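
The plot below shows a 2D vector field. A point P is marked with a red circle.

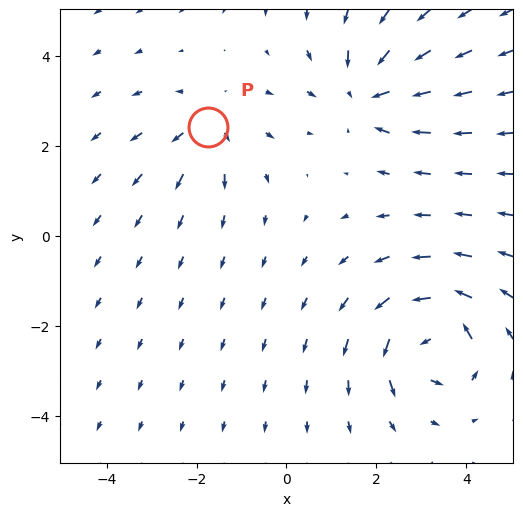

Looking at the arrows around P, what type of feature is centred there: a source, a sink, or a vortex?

At P (-1.7, 2.4) the arrows spread outward. Divergence about +3, curl ≈0 — positive divergence with near-zero curl is a source.

source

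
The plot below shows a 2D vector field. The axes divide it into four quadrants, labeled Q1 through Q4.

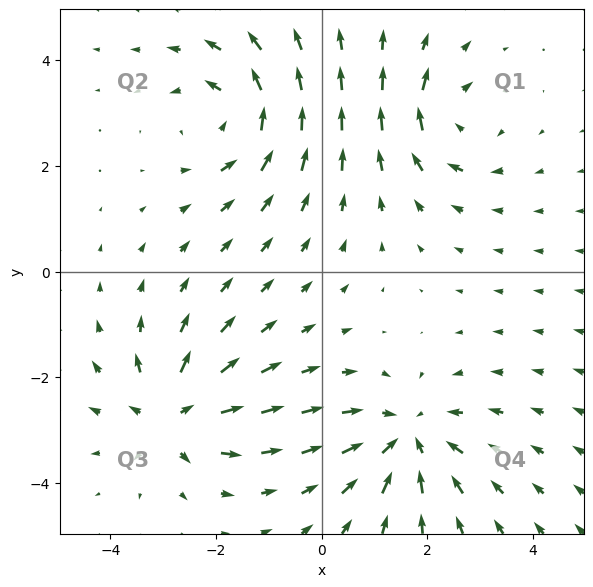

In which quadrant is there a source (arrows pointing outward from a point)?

Q3

The source sits at approximately (-2.8, -2.7), which lies in quadrant Q3. The divergence there is about +5, positive as expected for a source.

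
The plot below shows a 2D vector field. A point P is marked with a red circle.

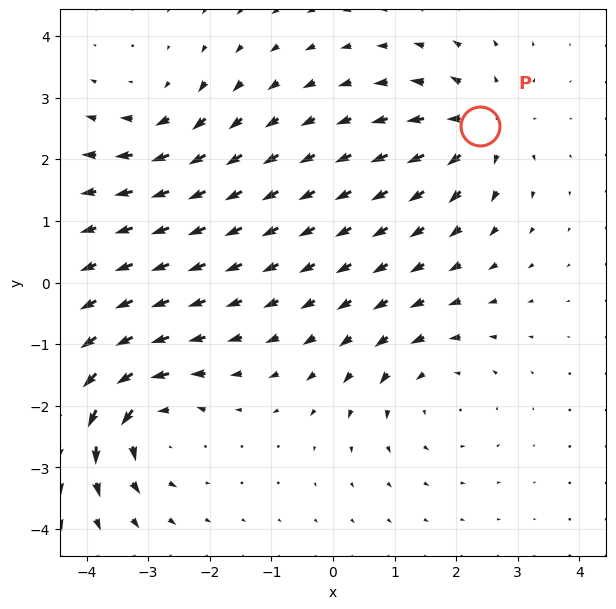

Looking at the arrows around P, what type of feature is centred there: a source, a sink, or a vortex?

At P (2.4, 2.5) the arrows spread outward. Divergence about +5, curl ≈0 — positive divergence with near-zero curl is a source.

source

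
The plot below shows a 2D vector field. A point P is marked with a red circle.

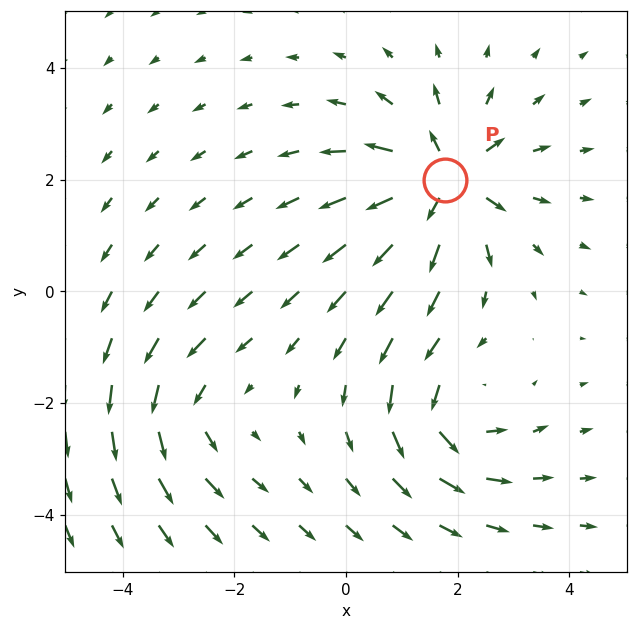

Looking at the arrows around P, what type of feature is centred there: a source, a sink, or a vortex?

source

At P (1.8, 2.0) the arrows spread outward. Divergence about +7, curl ≈0 — positive divergence with near-zero curl is a source.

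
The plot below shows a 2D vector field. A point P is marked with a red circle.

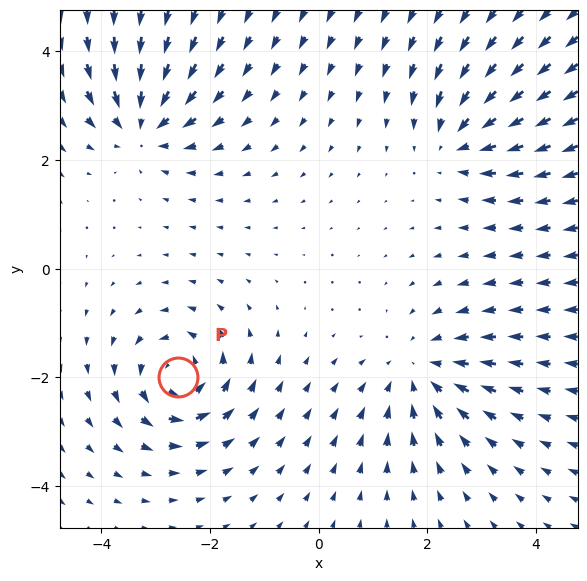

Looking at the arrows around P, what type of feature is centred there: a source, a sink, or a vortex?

At P (-2.6, -2.0) the arrows circulate counterclockwise. Divergence ≈0, curl about +7 — near-zero divergence with nonzero curl is a vortex.

vortex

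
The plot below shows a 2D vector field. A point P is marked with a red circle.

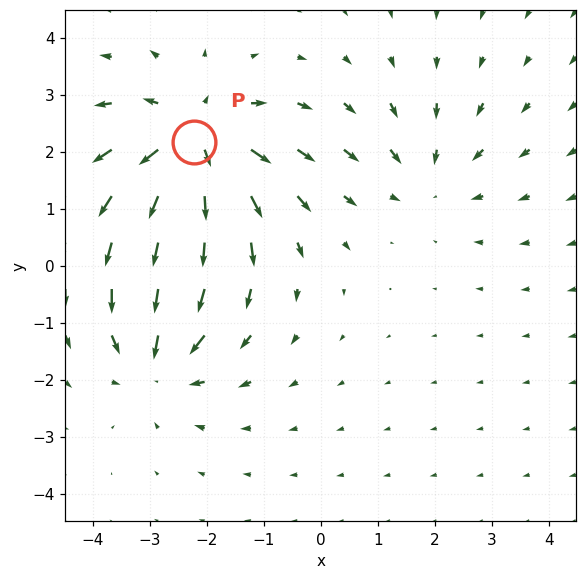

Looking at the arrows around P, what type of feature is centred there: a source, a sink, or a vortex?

source

At P (-2.2, 2.2) the arrows spread outward. Divergence about +5, curl ≈0 — positive divergence with near-zero curl is a source.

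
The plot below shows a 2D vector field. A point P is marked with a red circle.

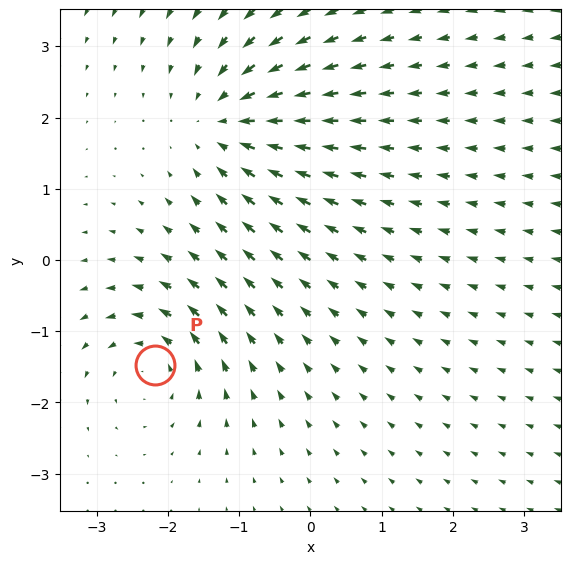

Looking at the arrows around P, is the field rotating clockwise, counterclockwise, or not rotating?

counterclockwise

Near P at (-2.2, -1.5) the arrows circulate counterclockwise. The curl (z-component) there is about +3; positive curl means counterclockwise rotation.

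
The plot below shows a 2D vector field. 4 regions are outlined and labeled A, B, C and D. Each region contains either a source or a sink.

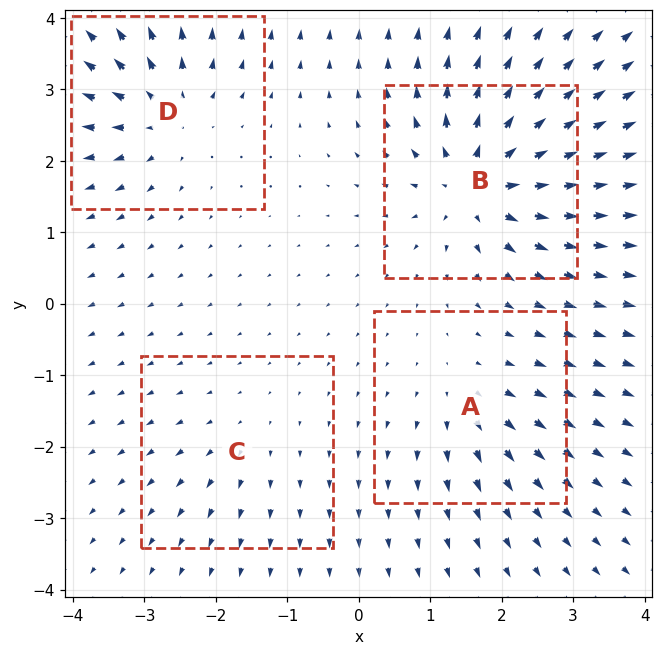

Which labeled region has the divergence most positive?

Divergence at each region's feature centre — A: about +4, B: about +9, C: about +3, D: about +6. Region B is most positive.

B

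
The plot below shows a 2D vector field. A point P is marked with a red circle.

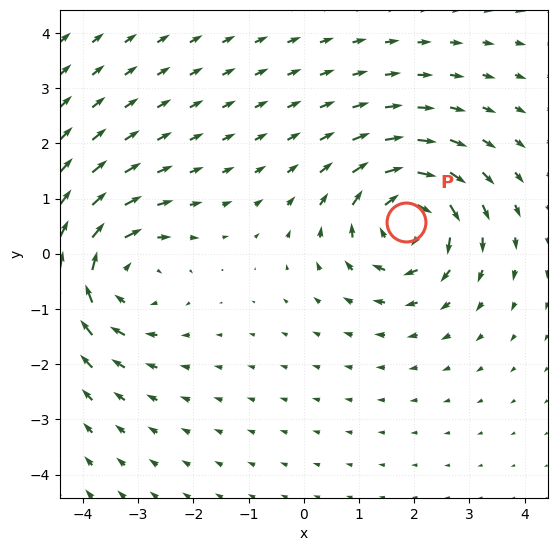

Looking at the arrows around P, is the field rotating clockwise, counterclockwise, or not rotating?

Near P at (1.8, 0.6) the arrows circulate clockwise. The curl (z-component) there is about -5; negative curl means clockwise rotation.

clockwise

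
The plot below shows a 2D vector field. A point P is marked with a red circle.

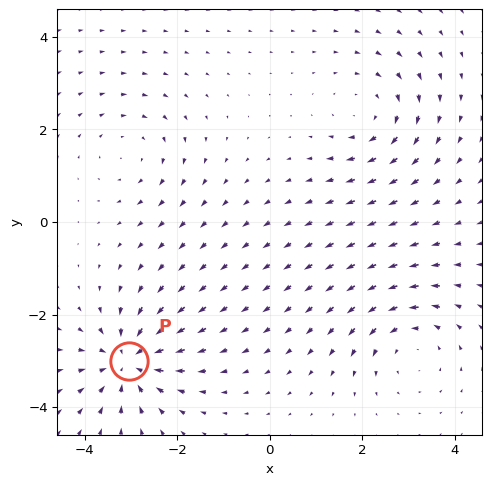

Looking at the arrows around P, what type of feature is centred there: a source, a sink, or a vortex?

sink

At P (-3.0, -3.0) the arrows converge inward. Divergence about -6, curl ≈0 — negative divergence with near-zero curl is a sink.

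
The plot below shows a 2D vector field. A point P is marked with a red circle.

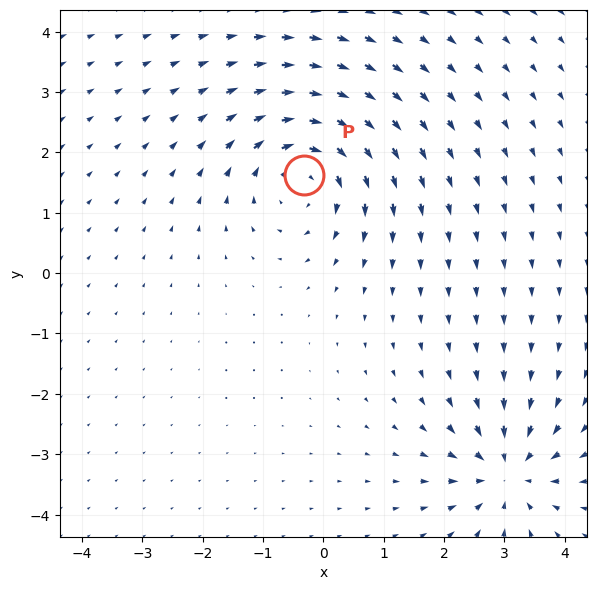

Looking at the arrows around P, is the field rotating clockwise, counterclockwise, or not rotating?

clockwise

Near P at (-0.3, 1.6) the arrows circulate clockwise. The curl (z-component) there is about -4; negative curl means clockwise rotation.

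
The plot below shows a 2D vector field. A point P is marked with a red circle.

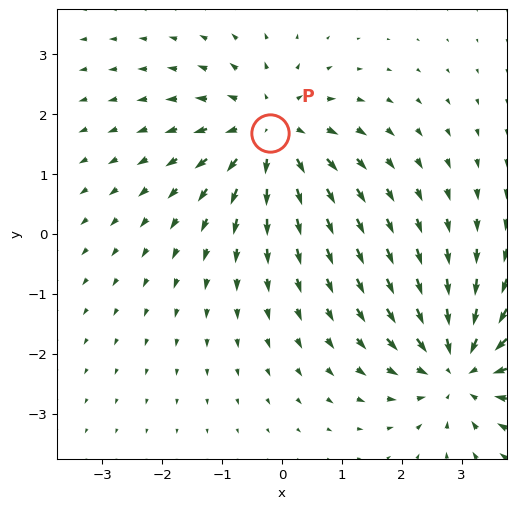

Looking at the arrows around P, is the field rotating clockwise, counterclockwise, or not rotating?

not rotating

Near P at (-0.2, 1.7) the arrows show no circulation. The curl there is ≈0.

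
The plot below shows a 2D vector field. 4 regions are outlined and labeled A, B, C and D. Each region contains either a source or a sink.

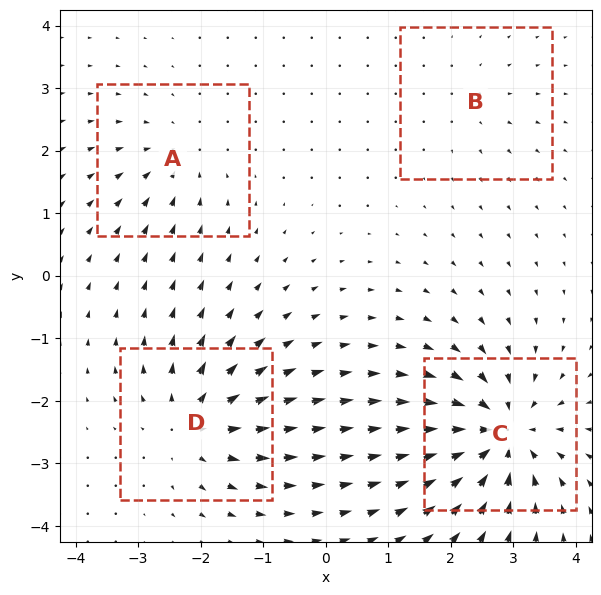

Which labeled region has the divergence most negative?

C

Divergence at each region's feature centre — A: about -4, B: about +2, C: about -9, D: about +6. Region C is most negative.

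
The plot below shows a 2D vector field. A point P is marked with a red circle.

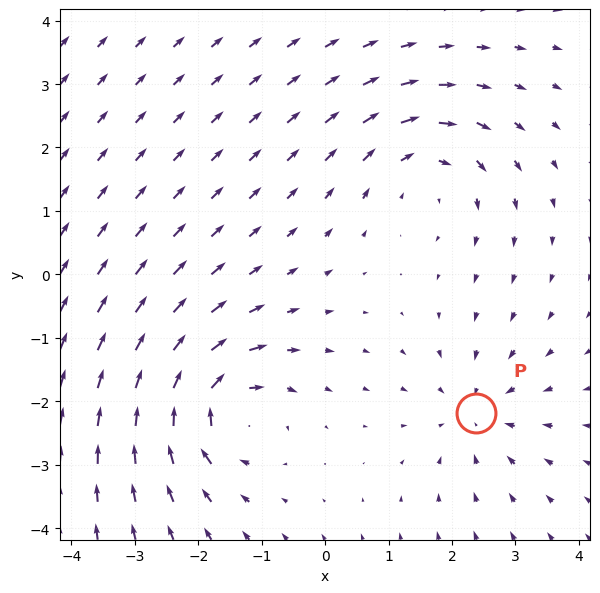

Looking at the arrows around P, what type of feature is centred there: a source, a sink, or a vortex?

At P (2.4, -2.2) the arrows converge inward. Divergence about -3, curl ≈0 — negative divergence with near-zero curl is a sink.

sink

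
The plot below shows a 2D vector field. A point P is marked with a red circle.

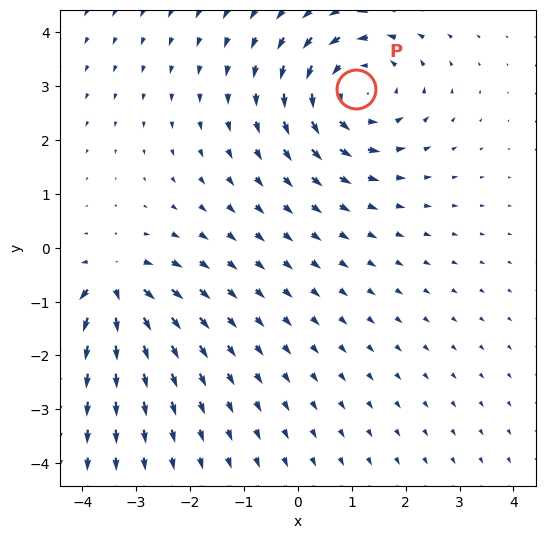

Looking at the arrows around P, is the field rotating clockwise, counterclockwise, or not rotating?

counterclockwise

Near P at (1.1, 2.9) the arrows circulate counterclockwise. The curl (z-component) there is about +4; positive curl means counterclockwise rotation.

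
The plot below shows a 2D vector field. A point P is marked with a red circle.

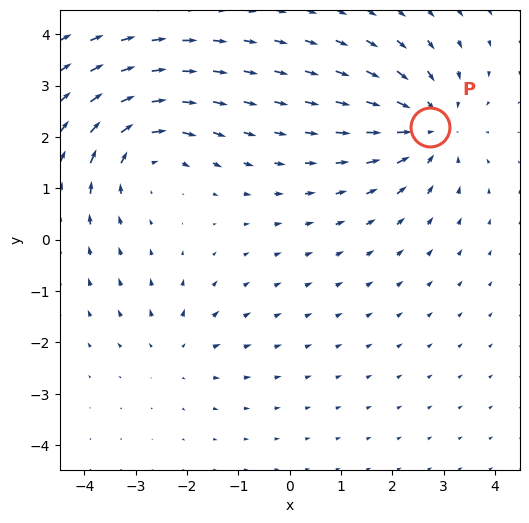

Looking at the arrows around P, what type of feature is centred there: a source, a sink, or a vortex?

At P (2.7, 2.2) the arrows converge inward. Divergence about -5, curl ≈0 — negative divergence with near-zero curl is a sink.

sink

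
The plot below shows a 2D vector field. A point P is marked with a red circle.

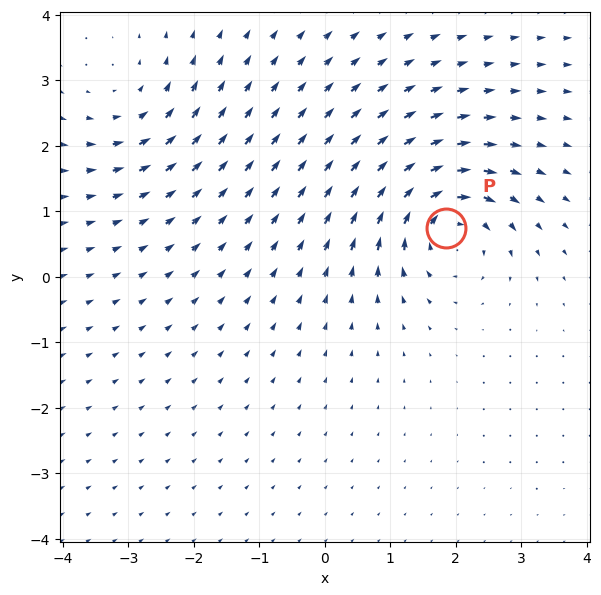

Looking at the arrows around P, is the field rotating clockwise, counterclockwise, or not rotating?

Near P at (1.8, 0.7) the arrows circulate clockwise. The curl (z-component) there is about -7; negative curl means clockwise rotation.

clockwise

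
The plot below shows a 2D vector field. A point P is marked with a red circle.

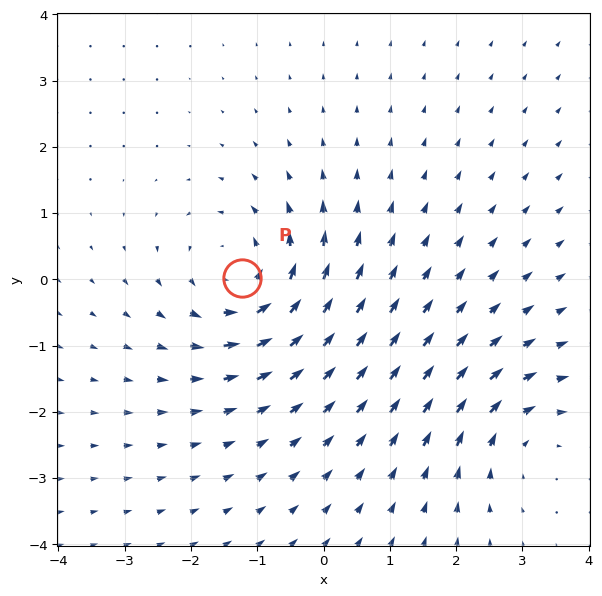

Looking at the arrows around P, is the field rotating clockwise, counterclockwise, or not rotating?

counterclockwise

Near P at (-1.2, 0.0) the arrows circulate counterclockwise. The curl (z-component) there is about +4; positive curl means counterclockwise rotation.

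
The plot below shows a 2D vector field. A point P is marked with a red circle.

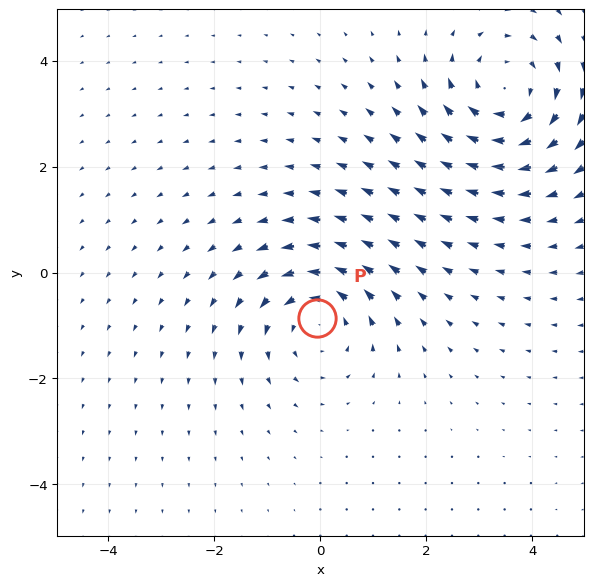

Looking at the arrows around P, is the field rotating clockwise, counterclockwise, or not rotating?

counterclockwise

Near P at (-0.1, -0.9) the arrows circulate counterclockwise. The curl (z-component) there is about +3; positive curl means counterclockwise rotation.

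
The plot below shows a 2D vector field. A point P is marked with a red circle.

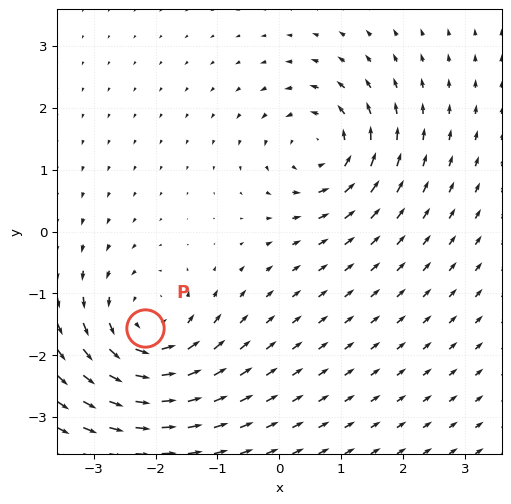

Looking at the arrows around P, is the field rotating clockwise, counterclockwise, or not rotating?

Near P at (-2.2, -1.6) the arrows circulate counterclockwise. The curl (z-component) there is about +5; positive curl means counterclockwise rotation.

counterclockwise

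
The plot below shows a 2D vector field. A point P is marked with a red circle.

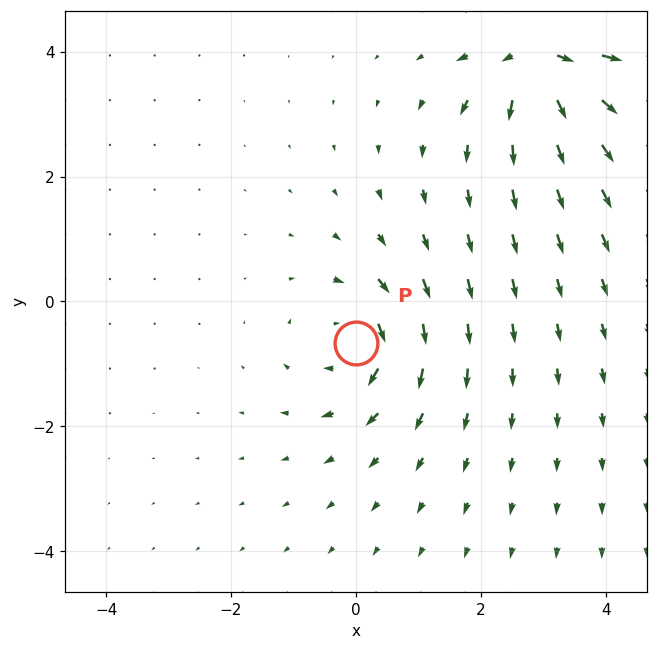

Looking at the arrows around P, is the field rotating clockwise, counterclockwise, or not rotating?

clockwise

Near P at (0.0, -0.7) the arrows circulate clockwise. The curl (z-component) there is about -5; negative curl means clockwise rotation.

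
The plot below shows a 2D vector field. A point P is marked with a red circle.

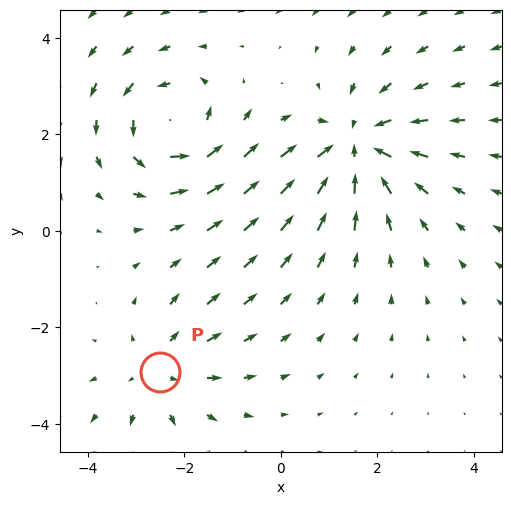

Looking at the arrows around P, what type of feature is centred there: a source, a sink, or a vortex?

At P (-2.5, -2.9) the arrows spread outward. Divergence about +2, curl ≈0 — positive divergence with near-zero curl is a source.

source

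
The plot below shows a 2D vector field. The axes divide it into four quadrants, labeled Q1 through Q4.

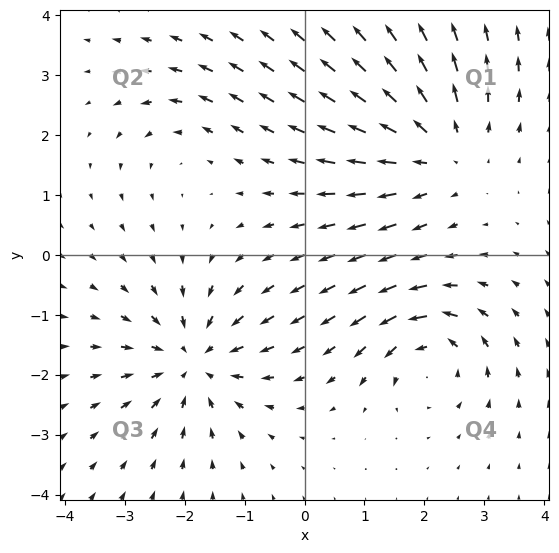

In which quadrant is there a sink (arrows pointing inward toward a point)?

Q3

The sink sits at approximately (-1.8, -1.8), which lies in quadrant Q3. The divergence there is about -5, negative as expected for a sink.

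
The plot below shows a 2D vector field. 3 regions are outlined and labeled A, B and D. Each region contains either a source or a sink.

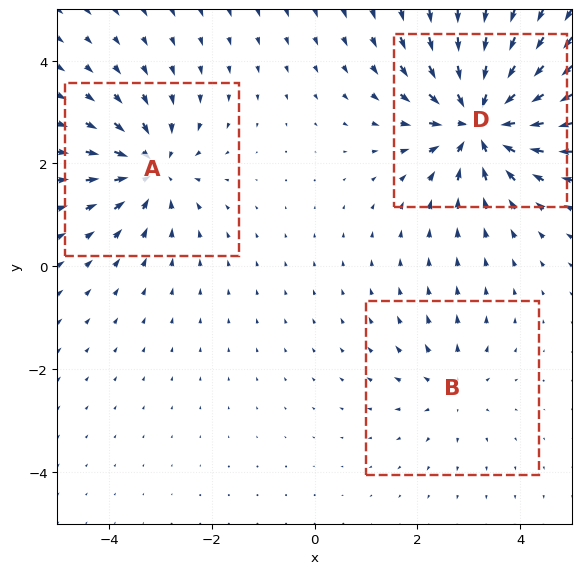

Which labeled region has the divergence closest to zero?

Divergence at each region's feature centre — A: about -4, B: about +2, D: about -6. Region B is closest to zero.

B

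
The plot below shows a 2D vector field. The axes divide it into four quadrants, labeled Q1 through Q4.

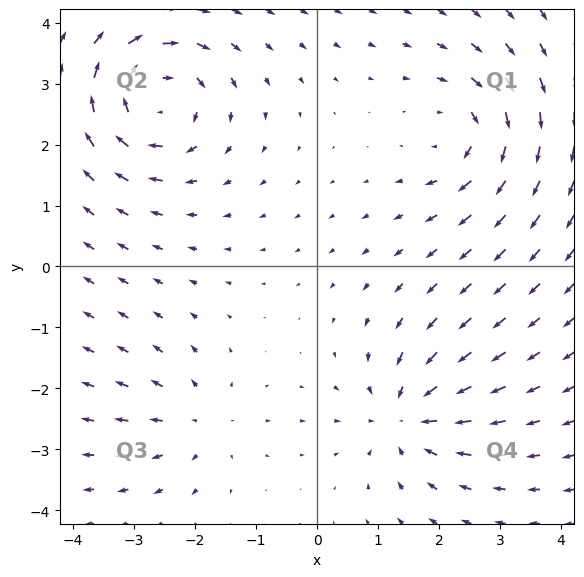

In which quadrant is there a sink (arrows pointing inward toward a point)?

Q4

The sink sits at approximately (1.5, -2.5), which lies in quadrant Q4. The divergence there is about -5, negative as expected for a sink.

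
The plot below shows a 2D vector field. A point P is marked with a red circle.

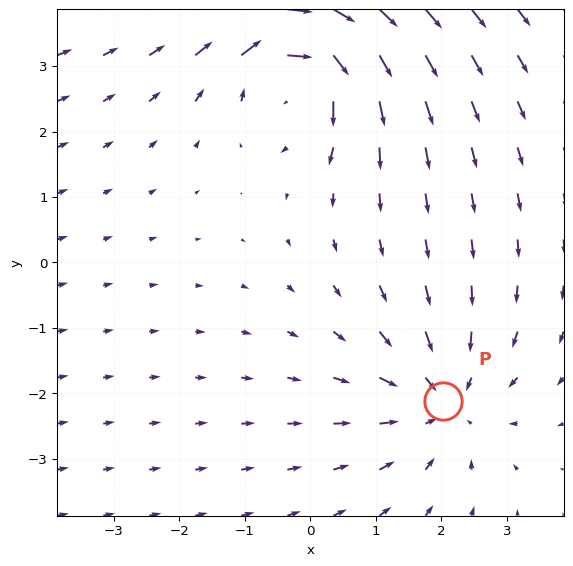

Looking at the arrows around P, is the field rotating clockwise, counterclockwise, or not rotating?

not rotating

Near P at (2.0, -2.1) the arrows show no circulation. The curl there is ≈0.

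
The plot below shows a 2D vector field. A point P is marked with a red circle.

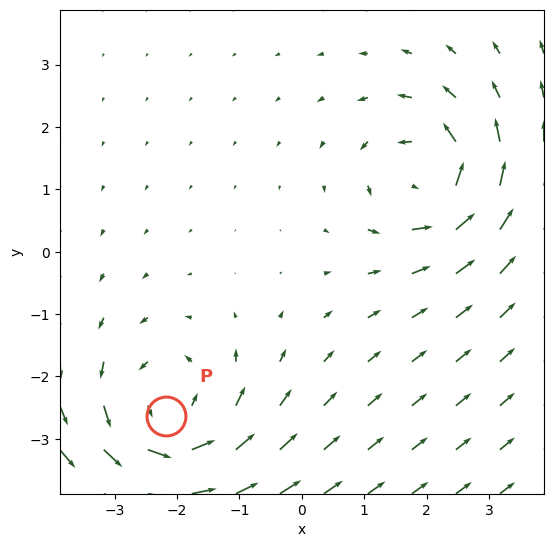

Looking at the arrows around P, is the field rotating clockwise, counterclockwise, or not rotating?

Near P at (-2.2, -2.6) the arrows circulate counterclockwise. The curl (z-component) there is about +4; positive curl means counterclockwise rotation.

counterclockwise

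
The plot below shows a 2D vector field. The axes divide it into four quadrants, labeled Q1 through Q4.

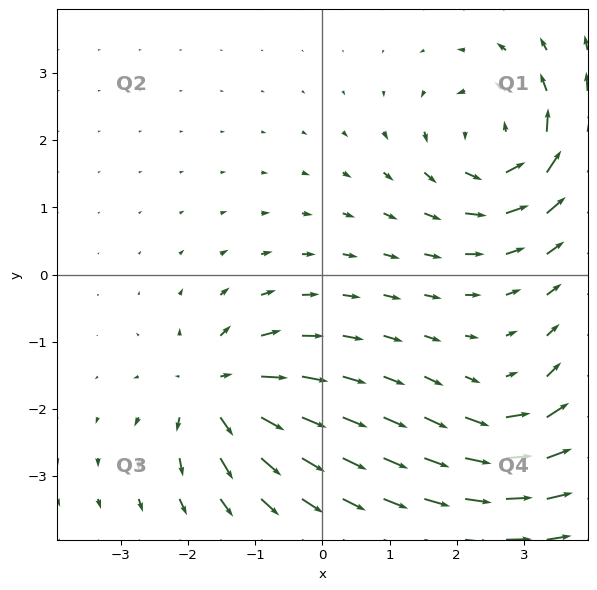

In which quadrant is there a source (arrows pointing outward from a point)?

The source sits at approximately (-1.6, -1.7), which lies in quadrant Q3. The divergence there is about +6, positive as expected for a source.

Q3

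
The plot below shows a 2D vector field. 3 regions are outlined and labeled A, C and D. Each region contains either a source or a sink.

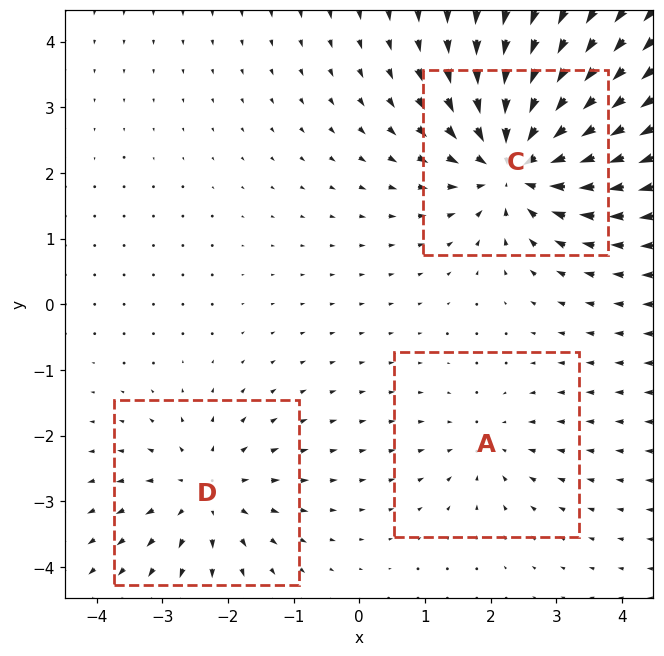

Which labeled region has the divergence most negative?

C

Divergence at each region's feature centre — A: about -2, C: about -6, D: about +3. Region C is most negative.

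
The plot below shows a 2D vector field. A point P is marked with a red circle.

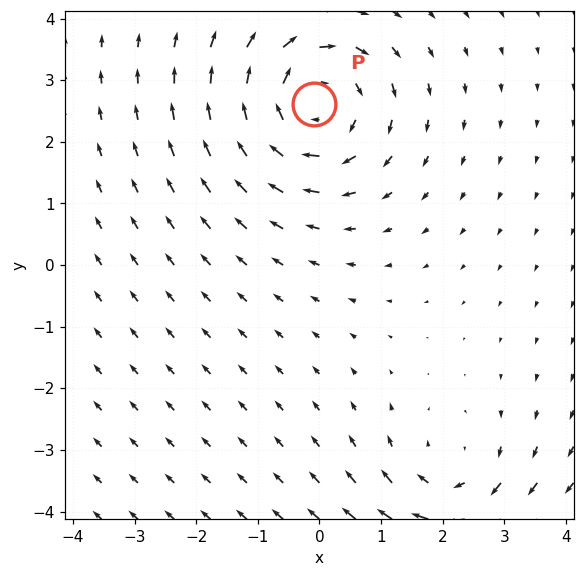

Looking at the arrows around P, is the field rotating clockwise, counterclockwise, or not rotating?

clockwise

Near P at (-0.1, 2.6) the arrows circulate clockwise. The curl (z-component) there is about -5; negative curl means clockwise rotation.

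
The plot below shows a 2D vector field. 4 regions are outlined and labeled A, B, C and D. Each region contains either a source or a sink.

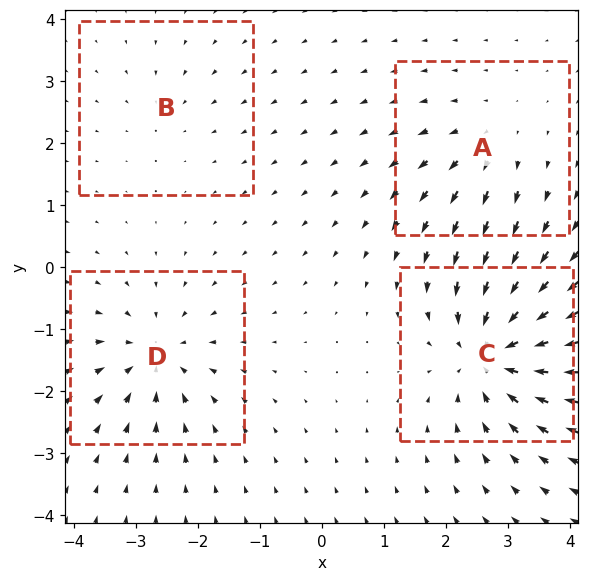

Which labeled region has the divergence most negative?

C

Divergence at each region's feature centre — A: about +4, B: about -2, C: about -8, D: about -5. Region C is most negative.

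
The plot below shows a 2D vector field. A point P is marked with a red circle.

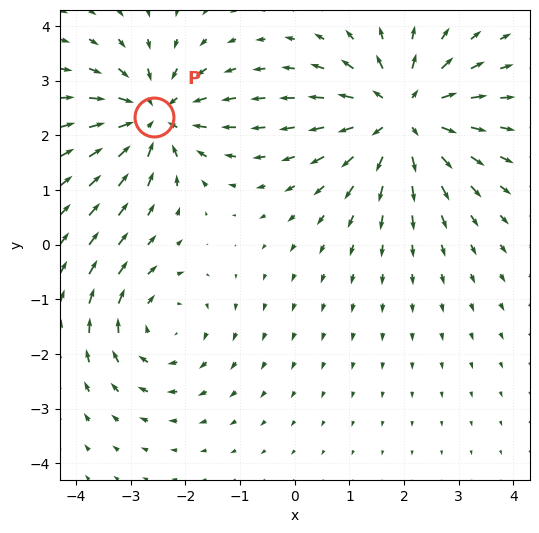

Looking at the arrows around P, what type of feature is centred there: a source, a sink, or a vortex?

At P (-2.6, 2.3) the arrows converge inward. Divergence about -5, curl ≈0 — negative divergence with near-zero curl is a sink.

sink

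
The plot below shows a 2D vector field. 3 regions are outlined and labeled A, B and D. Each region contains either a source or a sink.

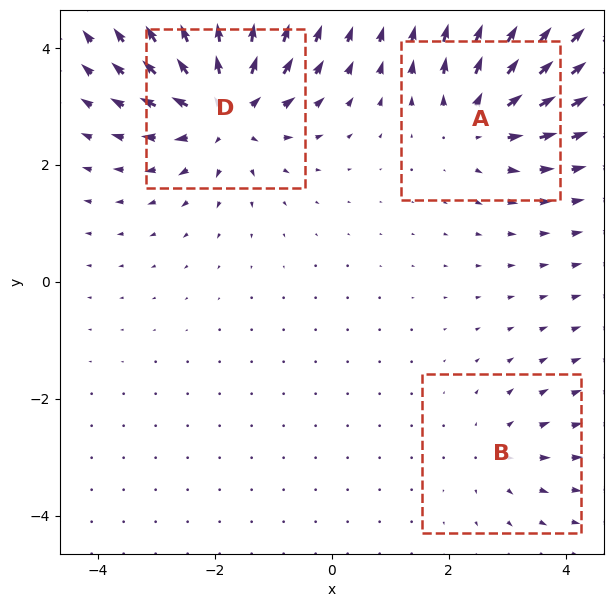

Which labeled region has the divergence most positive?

Divergence at each region's feature centre — A: about +4, B: about +2, D: about +5. Region D is most positive.

D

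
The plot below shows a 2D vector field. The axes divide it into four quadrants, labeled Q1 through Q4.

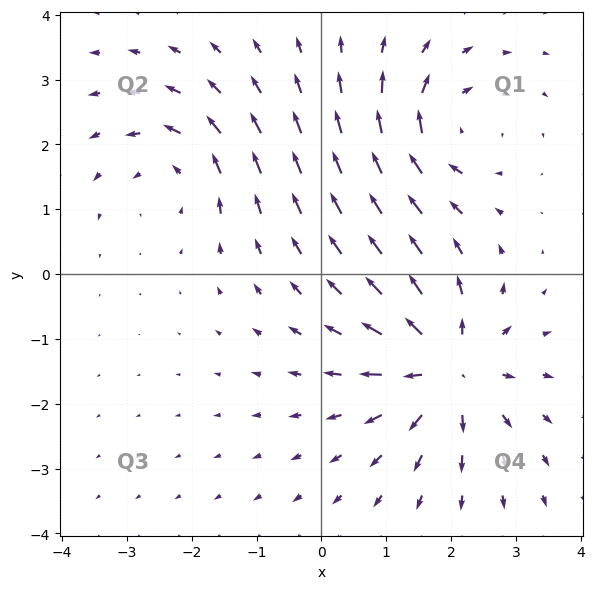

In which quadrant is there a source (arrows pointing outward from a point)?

The source sits at approximately (2.0, -1.5), which lies in quadrant Q4. The divergence there is about +5, positive as expected for a source.

Q4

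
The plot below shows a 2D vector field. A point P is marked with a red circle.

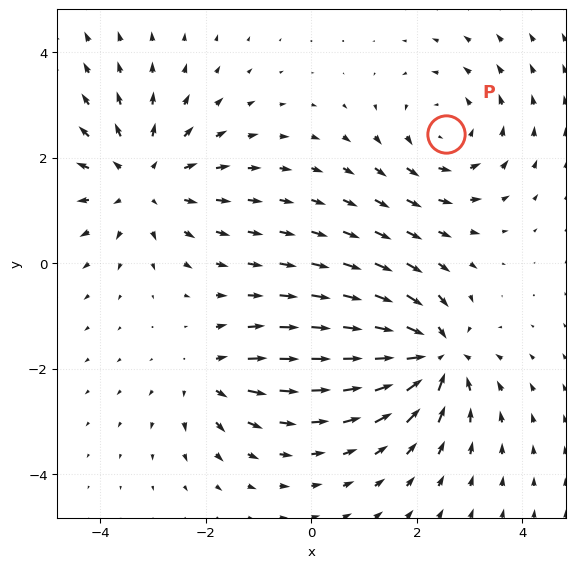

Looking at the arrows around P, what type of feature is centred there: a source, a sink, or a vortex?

At P (2.6, 2.5) the arrows circulate counterclockwise. Divergence ≈0, curl about +3 — near-zero divergence with nonzero curl is a vortex.

vortex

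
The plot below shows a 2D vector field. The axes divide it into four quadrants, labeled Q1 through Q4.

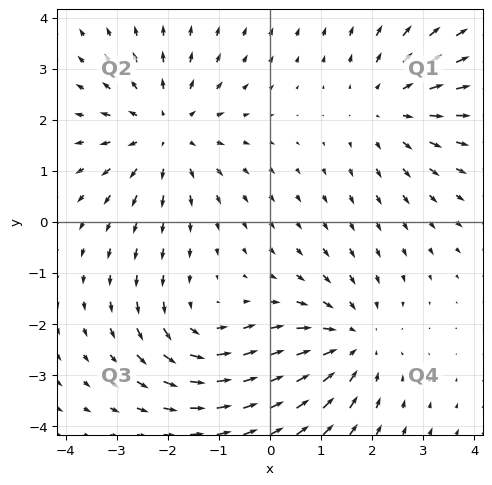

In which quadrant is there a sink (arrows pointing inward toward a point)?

Q4

The sink sits at approximately (1.6, -2.4), which lies in quadrant Q4. The divergence there is about -3, negative as expected for a sink.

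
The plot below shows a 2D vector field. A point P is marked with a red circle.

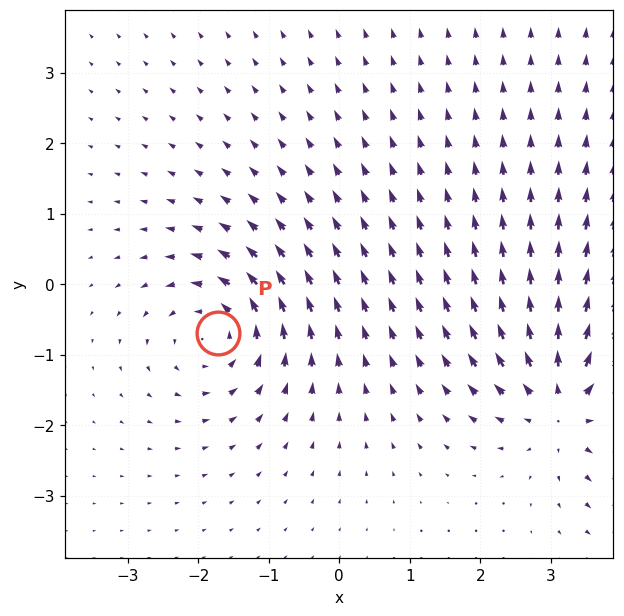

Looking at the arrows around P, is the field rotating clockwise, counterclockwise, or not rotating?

counterclockwise

Near P at (-1.7, -0.7) the arrows circulate counterclockwise. The curl (z-component) there is about +5; positive curl means counterclockwise rotation.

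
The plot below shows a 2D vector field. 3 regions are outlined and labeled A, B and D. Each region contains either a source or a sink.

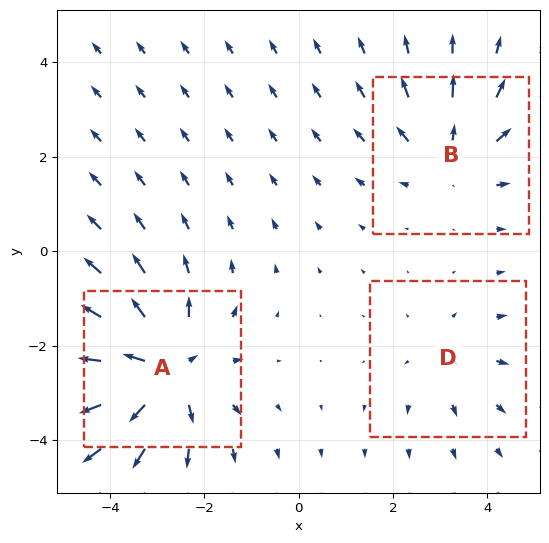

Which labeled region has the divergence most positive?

Divergence at each region's feature centre — A: about +4, B: about +3, D: about +2. Region A is most positive.

A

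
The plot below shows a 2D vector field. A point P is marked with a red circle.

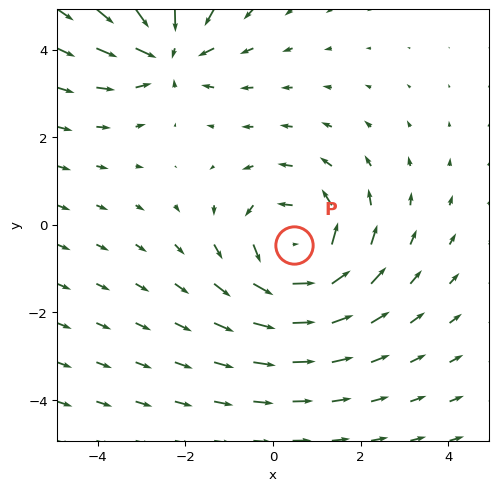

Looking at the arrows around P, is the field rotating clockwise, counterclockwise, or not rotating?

counterclockwise

Near P at (0.5, -0.5) the arrows circulate counterclockwise. The curl (z-component) there is about +3; positive curl means counterclockwise rotation.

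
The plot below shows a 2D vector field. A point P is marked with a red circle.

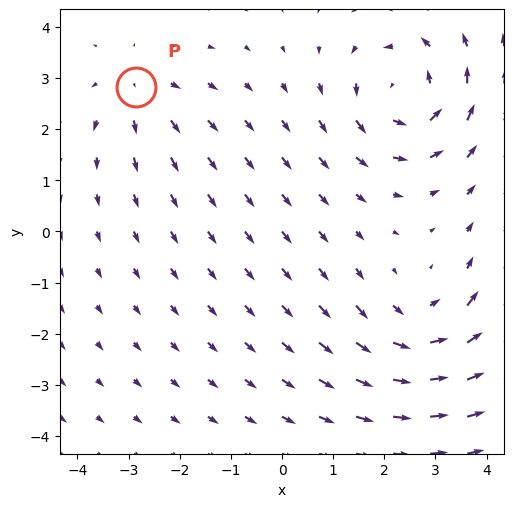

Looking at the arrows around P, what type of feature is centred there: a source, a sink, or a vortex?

source

At P (-2.8, 2.8) the arrows spread outward. Divergence about +3, curl ≈0 — positive divergence with near-zero curl is a source.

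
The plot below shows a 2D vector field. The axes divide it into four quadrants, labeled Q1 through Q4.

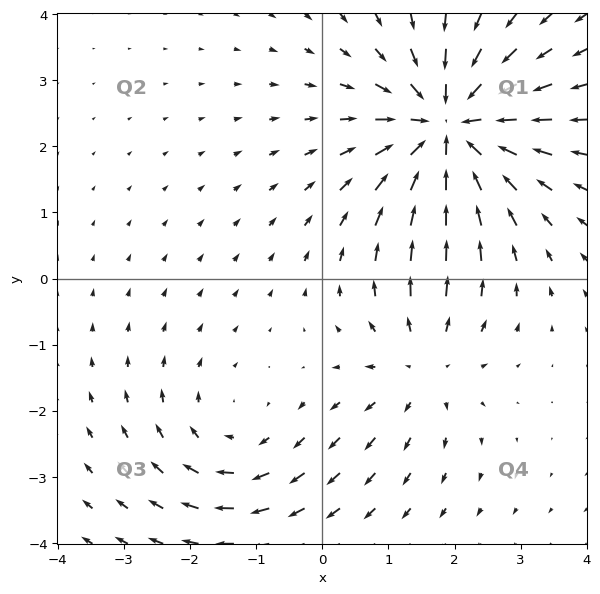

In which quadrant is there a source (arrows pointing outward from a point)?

Q4

The source sits at approximately (1.5, -1.3), which lies in quadrant Q4. The divergence there is about +3, positive as expected for a source.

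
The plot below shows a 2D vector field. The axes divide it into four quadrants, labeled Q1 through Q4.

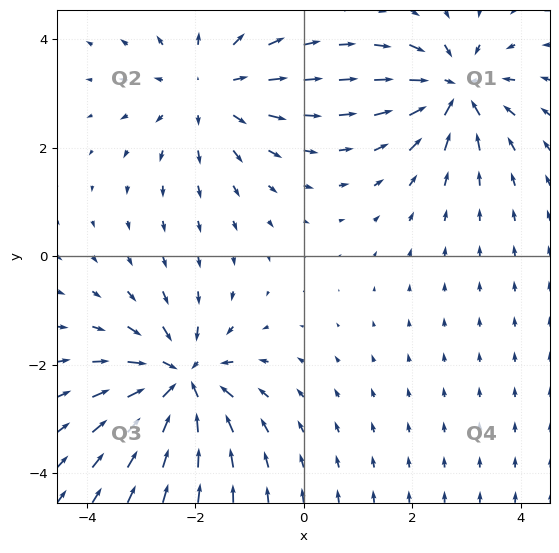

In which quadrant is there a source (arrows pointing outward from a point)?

The source sits at approximately (-1.8, 3.1), which lies in quadrant Q2. The divergence there is about +4, positive as expected for a source.

Q2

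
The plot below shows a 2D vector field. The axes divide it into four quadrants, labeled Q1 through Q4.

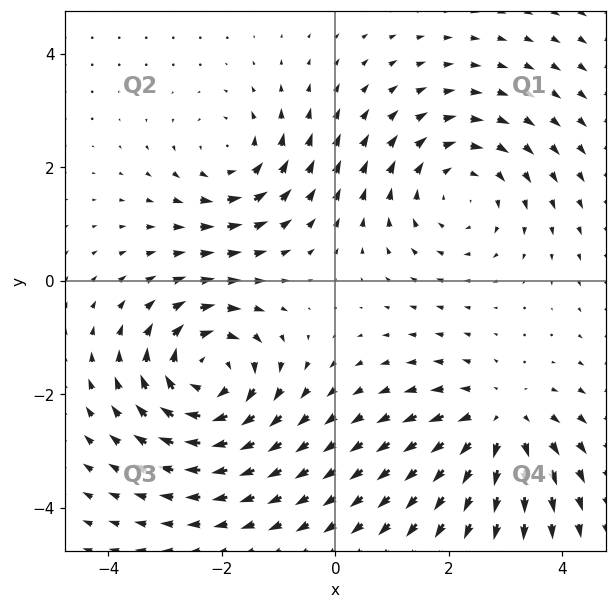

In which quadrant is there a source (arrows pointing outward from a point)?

The source sits at approximately (2.9, -2.5), which lies in quadrant Q4. The divergence there is about +4, positive as expected for a source.

Q4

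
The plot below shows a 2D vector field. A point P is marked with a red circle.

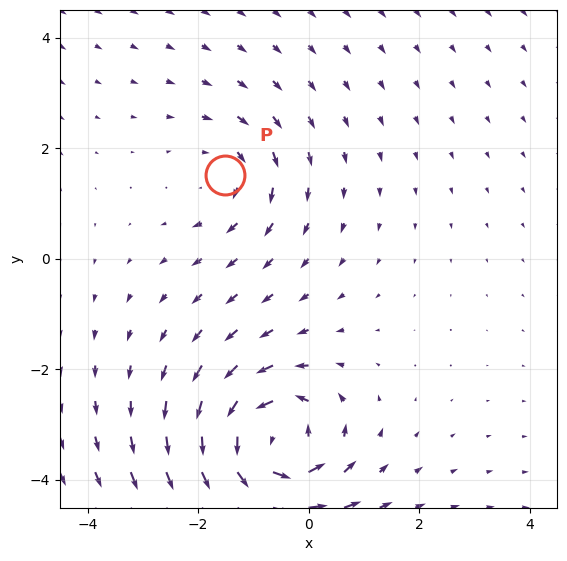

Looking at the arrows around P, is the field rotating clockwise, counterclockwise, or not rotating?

Near P at (-1.5, 1.5) the arrows circulate clockwise. The curl (z-component) there is about -3; negative curl means clockwise rotation.

clockwise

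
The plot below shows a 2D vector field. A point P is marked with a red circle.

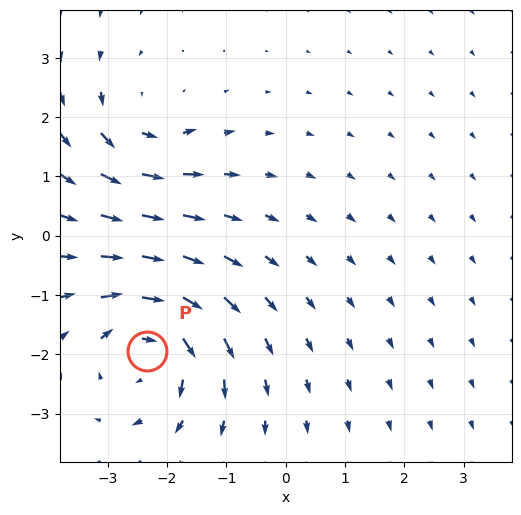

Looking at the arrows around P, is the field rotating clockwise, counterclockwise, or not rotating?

clockwise

Near P at (-2.3, -1.9) the arrows circulate clockwise. The curl (z-component) there is about -4; negative curl means clockwise rotation.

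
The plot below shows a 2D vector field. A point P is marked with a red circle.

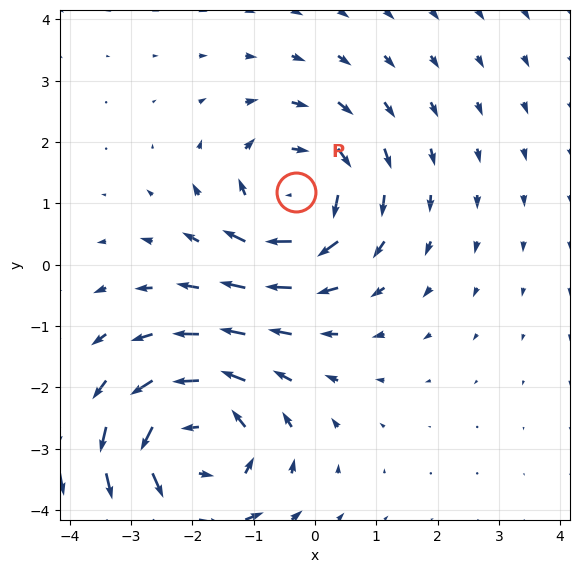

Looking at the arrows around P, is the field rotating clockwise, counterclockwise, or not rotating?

Near P at (-0.3, 1.2) the arrows circulate clockwise. The curl (z-component) there is about -3; negative curl means clockwise rotation.

clockwise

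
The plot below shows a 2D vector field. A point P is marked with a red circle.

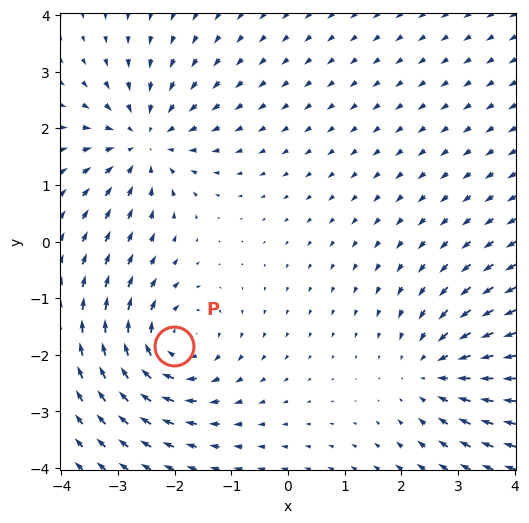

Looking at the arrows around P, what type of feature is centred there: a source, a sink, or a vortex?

vortex

At P (-2.0, -1.8) the arrows circulate clockwise. Divergence ≈0, curl about -5 — near-zero divergence with nonzero curl is a vortex.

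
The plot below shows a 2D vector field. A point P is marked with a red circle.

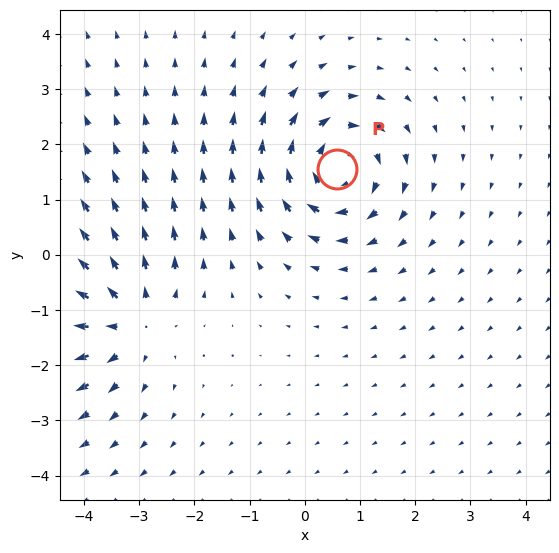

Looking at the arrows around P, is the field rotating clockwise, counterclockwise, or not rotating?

Near P at (0.6, 1.5) the arrows circulate clockwise. The curl (z-component) there is about -4; negative curl means clockwise rotation.

clockwise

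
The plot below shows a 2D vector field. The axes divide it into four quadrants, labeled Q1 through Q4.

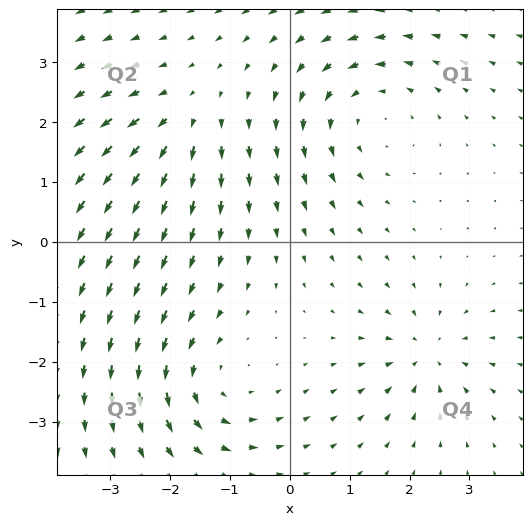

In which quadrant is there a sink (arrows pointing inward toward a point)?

Q4

The sink sits at approximately (2.3, -1.9), which lies in quadrant Q4. The divergence there is about -4, negative as expected for a sink.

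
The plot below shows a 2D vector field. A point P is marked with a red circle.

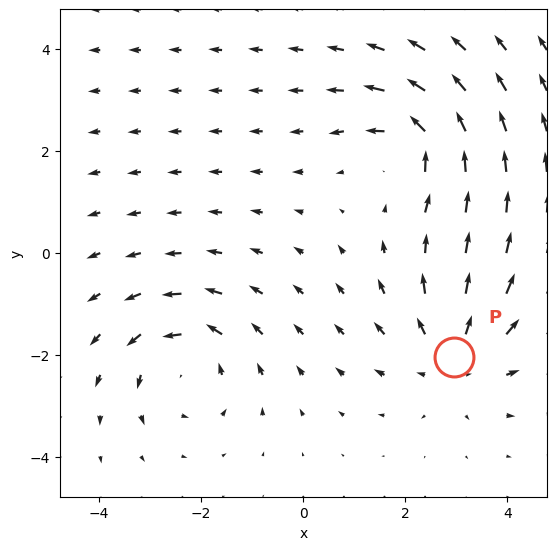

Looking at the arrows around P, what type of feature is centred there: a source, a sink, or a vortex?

source

At P (3.0, -2.0) the arrows spread outward. Divergence about +3, curl ≈0 — positive divergence with near-zero curl is a source.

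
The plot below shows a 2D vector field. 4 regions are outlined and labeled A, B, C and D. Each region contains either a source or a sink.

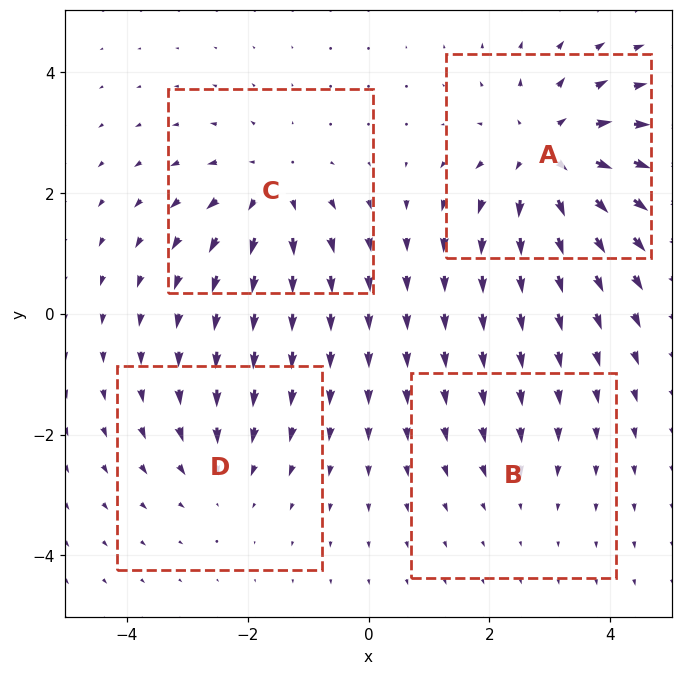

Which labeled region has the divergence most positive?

Divergence at each region's feature centre — A: about +7, B: about -2, C: about +5, D: about -3. Region A is most positive.

A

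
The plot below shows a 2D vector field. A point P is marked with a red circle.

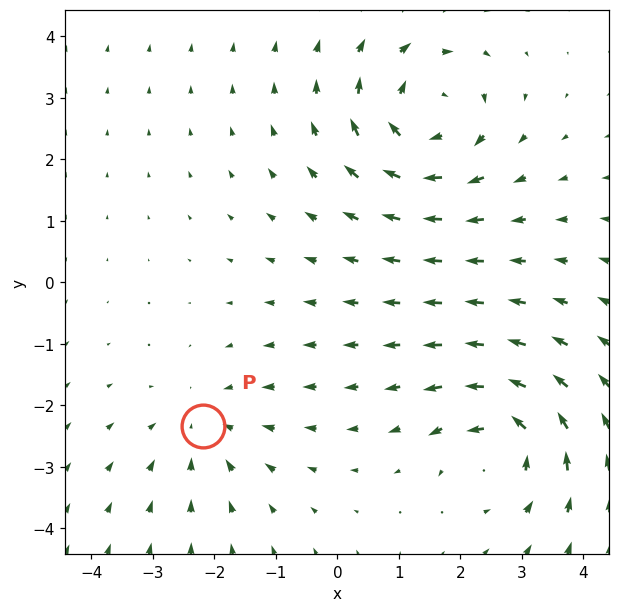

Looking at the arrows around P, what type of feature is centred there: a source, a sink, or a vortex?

At P (-2.2, -2.3) the arrows converge inward. Divergence about -3, curl ≈0 — negative divergence with near-zero curl is a sink.

sink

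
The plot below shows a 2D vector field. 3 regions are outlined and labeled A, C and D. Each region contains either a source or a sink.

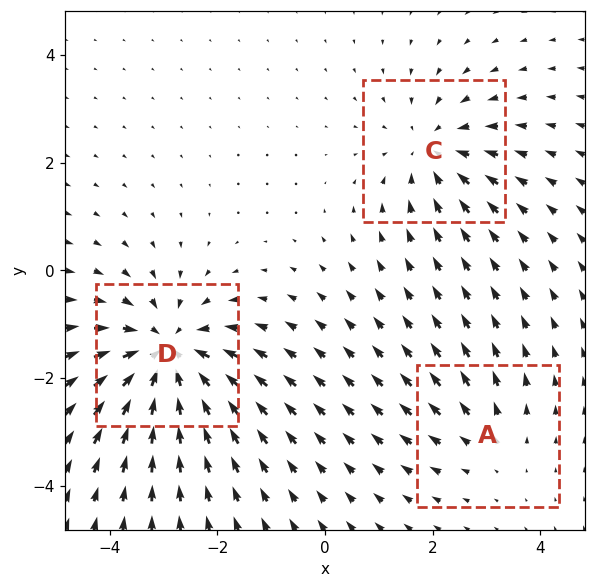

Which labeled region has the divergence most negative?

D

Divergence at each region's feature centre — A: about +2, C: about -3, D: about -5. Region D is most negative.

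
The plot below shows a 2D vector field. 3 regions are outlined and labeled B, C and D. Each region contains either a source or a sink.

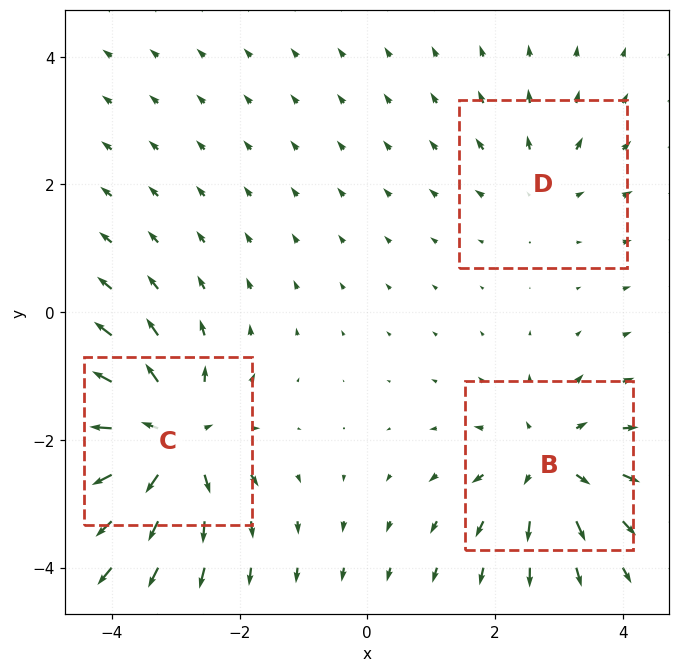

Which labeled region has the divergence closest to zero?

Divergence at each region's feature centre — B: about +4, C: about +5, D: about +2. Region D is closest to zero.

D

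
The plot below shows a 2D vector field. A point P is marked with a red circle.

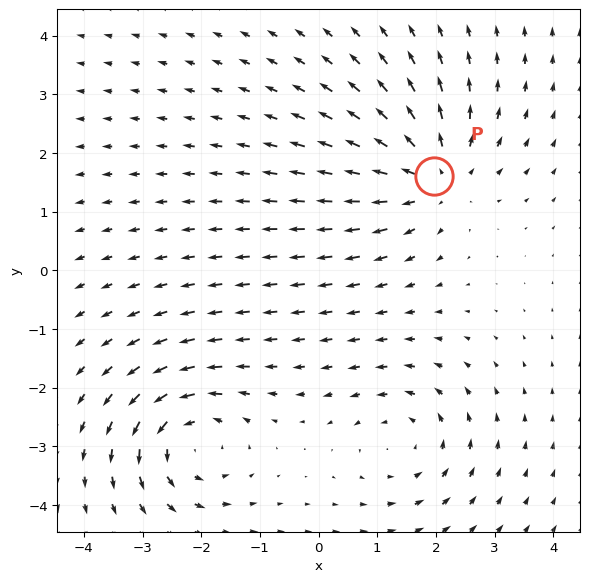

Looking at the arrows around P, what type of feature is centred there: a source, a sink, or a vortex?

source

At P (2.0, 1.6) the arrows spread outward. Divergence about +4, curl ≈0 — positive divergence with near-zero curl is a source.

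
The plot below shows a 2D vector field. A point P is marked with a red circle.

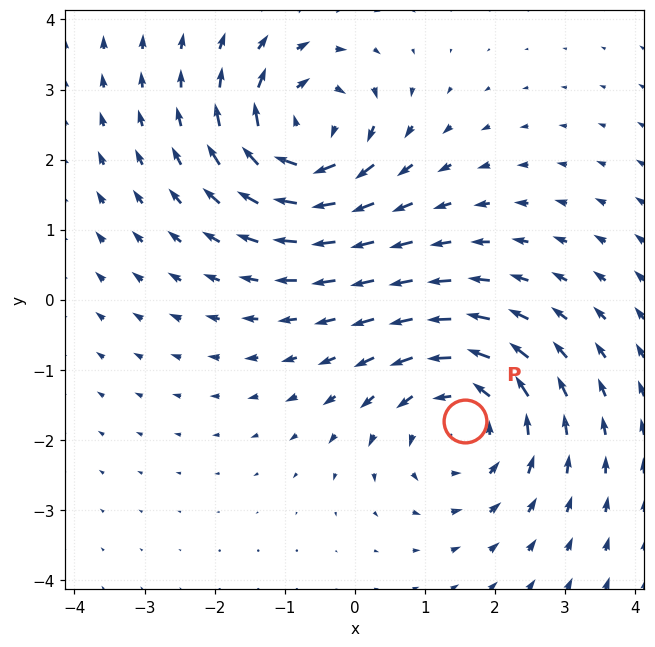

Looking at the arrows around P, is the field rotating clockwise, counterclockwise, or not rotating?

Near P at (1.6, -1.7) the arrows circulate counterclockwise. The curl (z-component) there is about +4; positive curl means counterclockwise rotation.

counterclockwise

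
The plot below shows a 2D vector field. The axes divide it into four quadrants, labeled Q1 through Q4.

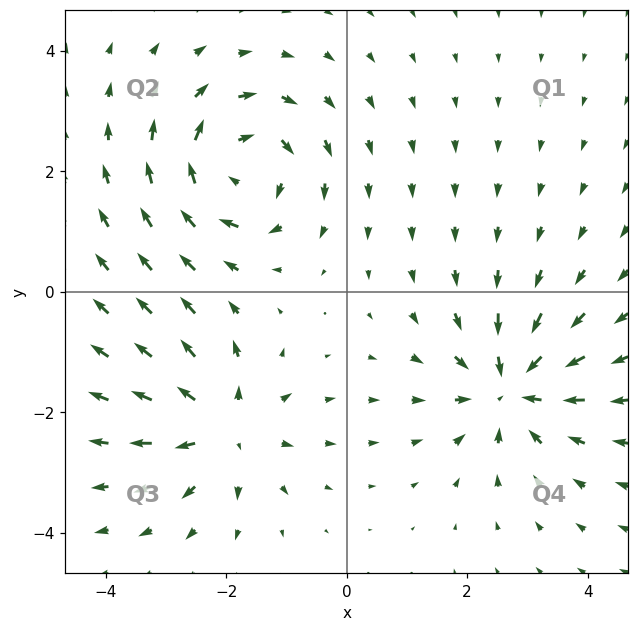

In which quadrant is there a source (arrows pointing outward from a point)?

Q3

The source sits at approximately (-2.1, -2.2), which lies in quadrant Q3. The divergence there is about +4, positive as expected for a source.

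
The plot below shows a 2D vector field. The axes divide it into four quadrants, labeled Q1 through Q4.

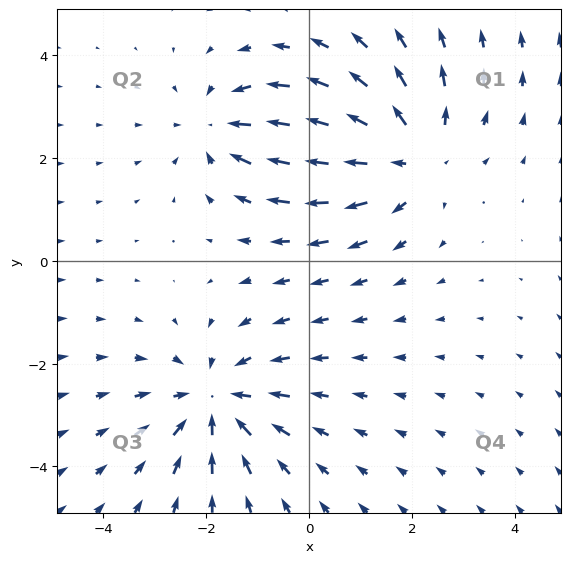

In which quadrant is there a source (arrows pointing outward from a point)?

Q1

The source sits at approximately (2.0, 2.0), which lies in quadrant Q1. The divergence there is about +4, positive as expected for a source.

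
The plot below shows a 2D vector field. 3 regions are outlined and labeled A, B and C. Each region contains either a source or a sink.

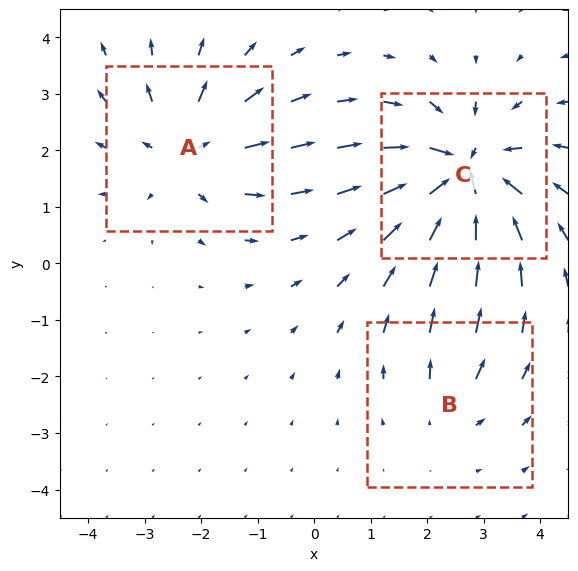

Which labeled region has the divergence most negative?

C

Divergence at each region's feature centre — A: about +4, B: about +2, C: about -6. Region C is most negative.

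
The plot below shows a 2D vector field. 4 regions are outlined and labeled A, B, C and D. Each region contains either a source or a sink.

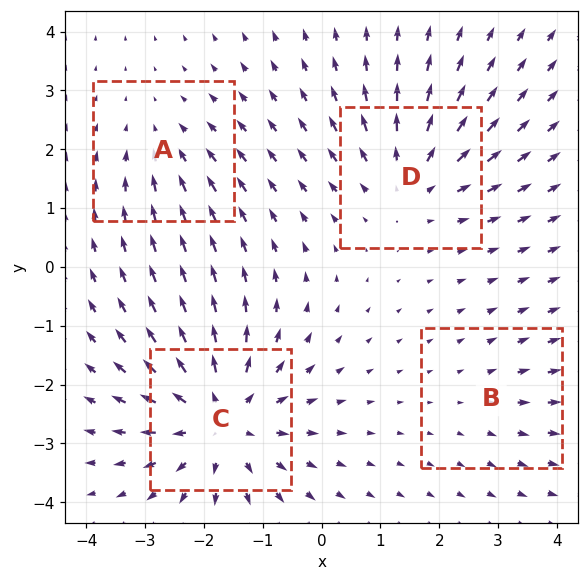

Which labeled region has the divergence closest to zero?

B

Divergence at each region's feature centre — A: about -3, B: about +2, C: about +6, D: about +4. Region B is closest to zero.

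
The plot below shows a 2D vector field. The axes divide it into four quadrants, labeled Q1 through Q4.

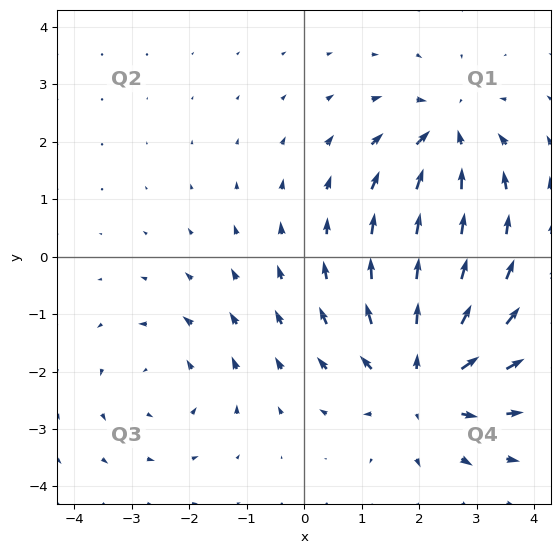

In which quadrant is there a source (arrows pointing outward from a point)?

The source sits at approximately (2.1, -2.1), which lies in quadrant Q4. The divergence there is about +5, positive as expected for a source.

Q4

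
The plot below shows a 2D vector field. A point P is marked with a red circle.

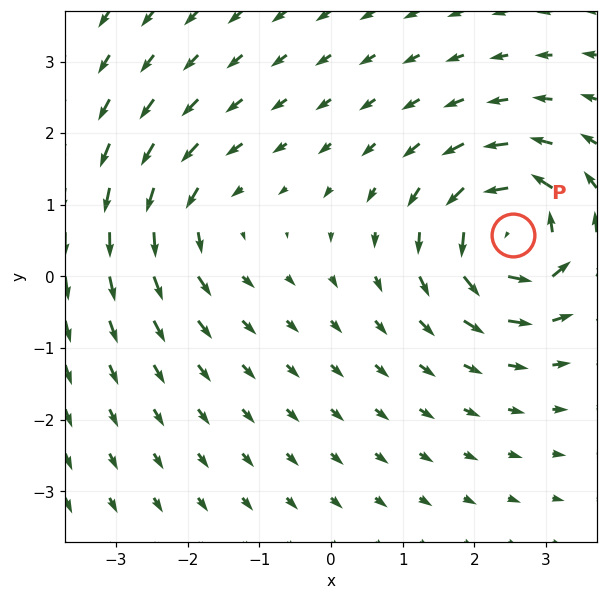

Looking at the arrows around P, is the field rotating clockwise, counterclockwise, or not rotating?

counterclockwise

Near P at (2.5, 0.6) the arrows circulate counterclockwise. The curl (z-component) there is about +7; positive curl means counterclockwise rotation.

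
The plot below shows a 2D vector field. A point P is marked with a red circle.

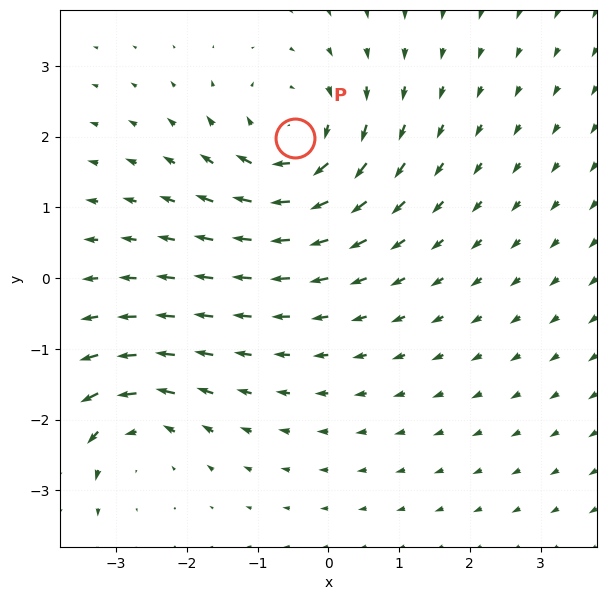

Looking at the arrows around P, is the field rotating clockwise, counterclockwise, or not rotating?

clockwise

Near P at (-0.5, 2.0) the arrows circulate clockwise. The curl (z-component) there is about -5; negative curl means clockwise rotation.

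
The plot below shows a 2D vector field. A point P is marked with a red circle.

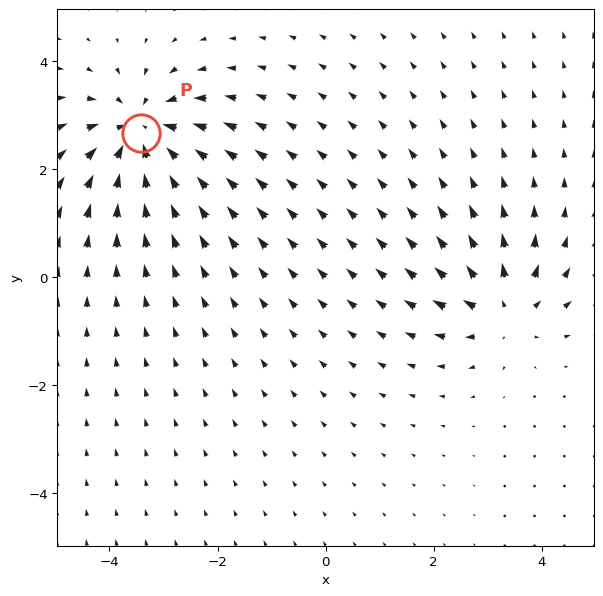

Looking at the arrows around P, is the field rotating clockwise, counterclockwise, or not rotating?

not rotating

Near P at (-3.4, 2.7) the arrows show no circulation. The curl there is ≈0.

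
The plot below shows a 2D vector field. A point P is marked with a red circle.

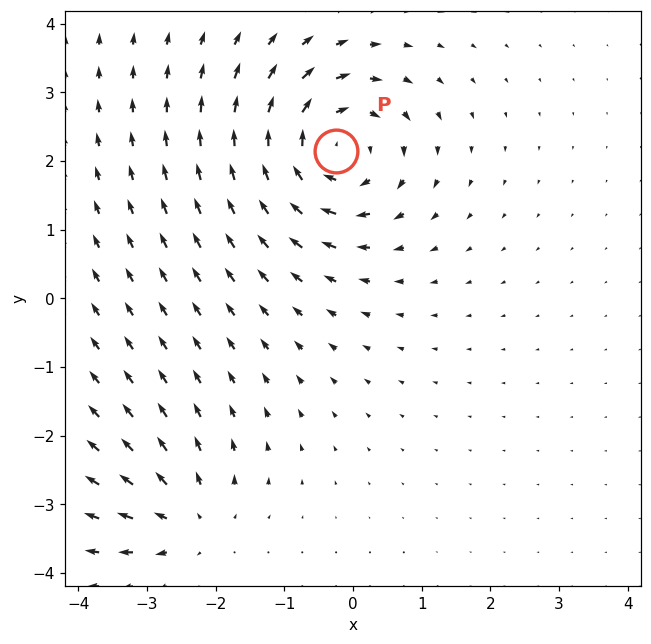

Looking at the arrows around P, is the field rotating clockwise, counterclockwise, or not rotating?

clockwise

Near P at (-0.3, 2.1) the arrows circulate clockwise. The curl (z-component) there is about -5; negative curl means clockwise rotation.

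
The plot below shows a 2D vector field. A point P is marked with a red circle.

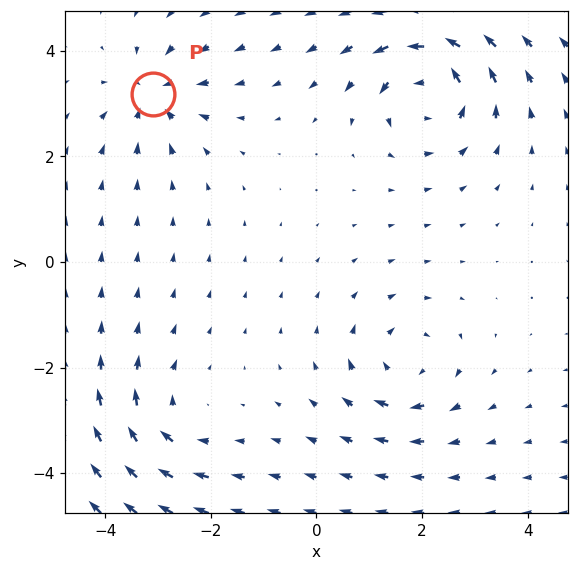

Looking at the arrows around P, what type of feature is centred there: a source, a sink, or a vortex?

sink

At P (-3.1, 3.2) the arrows converge inward. Divergence about -4, curl ≈0 — negative divergence with near-zero curl is a sink.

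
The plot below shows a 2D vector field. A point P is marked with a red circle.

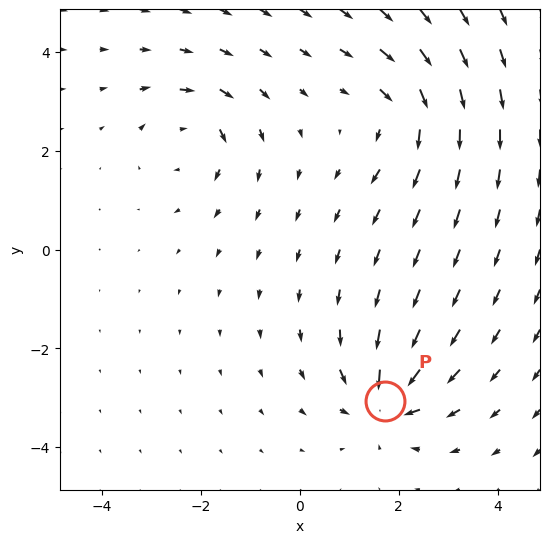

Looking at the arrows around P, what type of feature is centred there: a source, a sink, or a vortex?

At P (1.7, -3.1) the arrows converge inward. Divergence about -6, curl ≈0 — negative divergence with near-zero curl is a sink.

sink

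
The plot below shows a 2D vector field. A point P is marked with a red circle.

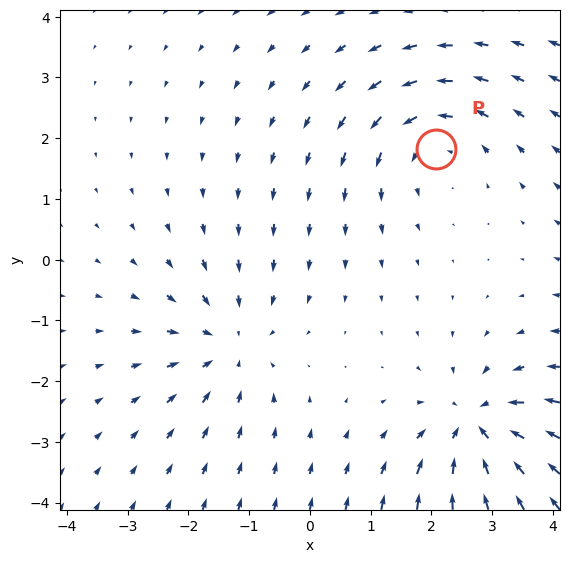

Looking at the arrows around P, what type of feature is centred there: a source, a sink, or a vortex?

vortex

At P (2.1, 1.8) the arrows circulate counterclockwise. Divergence ≈0, curl about +4 — near-zero divergence with nonzero curl is a vortex.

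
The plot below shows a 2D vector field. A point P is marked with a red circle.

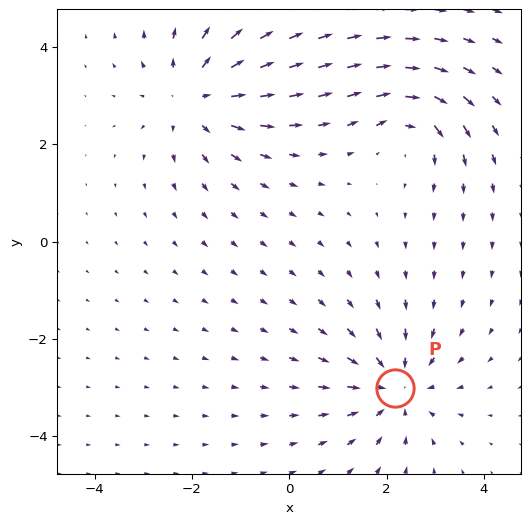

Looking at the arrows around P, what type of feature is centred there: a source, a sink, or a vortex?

At P (2.2, -3.0) the arrows converge inward. Divergence about -4, curl ≈0 — negative divergence with near-zero curl is a sink.

sink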